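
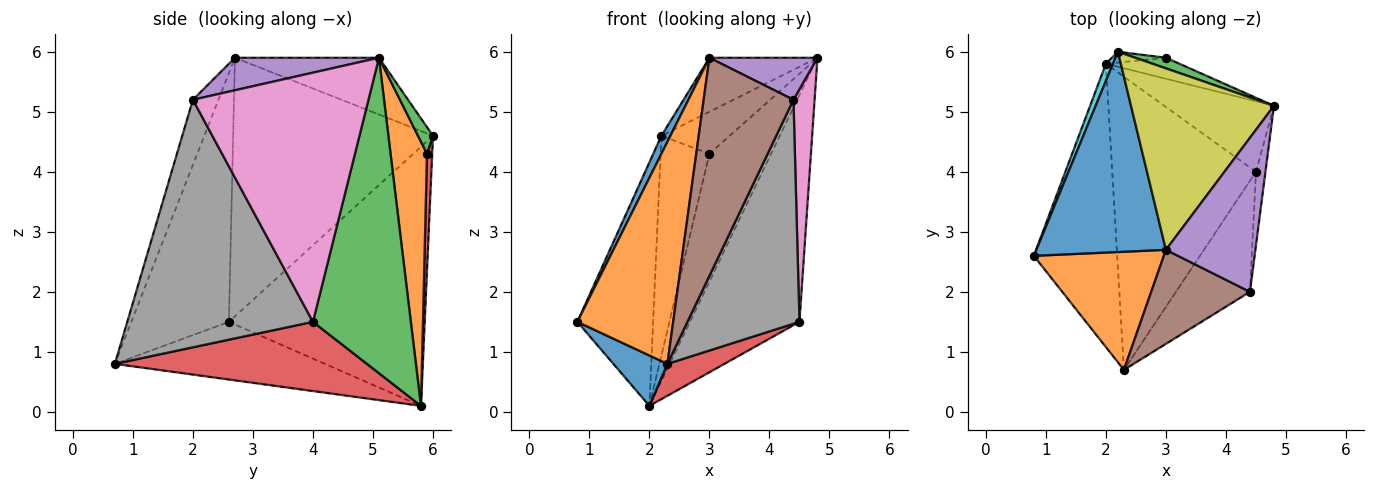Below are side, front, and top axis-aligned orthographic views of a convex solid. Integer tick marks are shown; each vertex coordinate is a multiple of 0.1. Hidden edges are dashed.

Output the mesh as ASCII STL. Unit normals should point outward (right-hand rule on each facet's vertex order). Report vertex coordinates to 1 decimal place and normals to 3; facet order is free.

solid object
 facet normal -0.563 -0.145 -0.814
  outer loop
   vertex 2.0 5.8 0.1
   vertex 2.3 0.7 0.8
   vertex 0.8 2.6 1.5
  endloop
 endfacet
 facet normal -0.669 -0.657 0.349
  outer loop
   vertex 3.0 2.7 5.9
   vertex 0.8 2.6 1.5
   vertex 2.3 0.7 0.8
  endloop
 endfacet
 facet normal 0.649 0.726 -0.226
  outer loop
   vertex 4.5 4.0 1.5
   vertex 2.0 5.8 0.1
   vertex 4.8 5.1 5.9
  endloop
 endfacet
 facet normal 0.432 -0.098 -0.897
  outer loop
   vertex 4.5 4.0 1.5
   vertex 2.3 0.7 0.8
   vertex 2.0 5.8 0.1
  endloop
 endfacet
 facet normal 0.331 -0.248 0.910
  outer loop
   vertex 4.4 2.0 5.2
   vertex 4.8 5.1 5.9
   vertex 3.0 2.7 5.9
  endloop
 endfacet
 facet normal -0.253 -0.888 0.383
  outer loop
   vertex 4.4 2.0 5.2
   vertex 3.0 2.7 5.9
   vertex 2.3 0.7 0.8
  endloop
 endfacet
 facet normal 0.992 -0.119 -0.038
  outer loop
   vertex 4.4 2.0 5.2
   vertex 4.5 4.0 1.5
   vertex 4.8 5.1 5.9
  endloop
 endfacet
 facet normal 0.830 -0.500 -0.248
  outer loop
   vertex 4.4 2.0 5.2
   vertex 2.3 0.7 0.8
   vertex 4.5 4.0 1.5
  endloop
 endfacet
 facet normal -0.356 0.267 0.896
  outer loop
   vertex 2.2 6.0 4.6
   vertex 3.0 2.7 5.9
   vertex 4.8 5.1 5.9
  endloop
 endfacet
 facet normal -0.932 0.361 0.025
  outer loop
   vertex 2.2 6.0 4.6
   vertex 2.0 5.8 0.1
   vertex 0.8 2.6 1.5
  endloop
 endfacet
 facet normal -0.893 -0.040 0.448
  outer loop
   vertex 2.2 6.0 4.6
   vertex 0.8 2.6 1.5
   vertex 3.0 2.7 5.9
  endloop
 endfacet
 facet normal 0.504 0.853 -0.140
  outer loop
   vertex 3.0 5.9 4.3
   vertex 4.8 5.1 5.9
   vertex 2.0 5.8 0.1
  endloop
 endfacet
 facet normal 0.208 0.948 0.240
  outer loop
   vertex 3.0 5.9 4.3
   vertex 2.2 6.0 4.6
   vertex 4.8 5.1 5.9
  endloop
 endfacet
 facet normal 0.106 0.993 -0.049
  outer loop
   vertex 3.0 5.9 4.3
   vertex 2.0 5.8 0.1
   vertex 2.2 6.0 4.6
  endloop
 endfacet
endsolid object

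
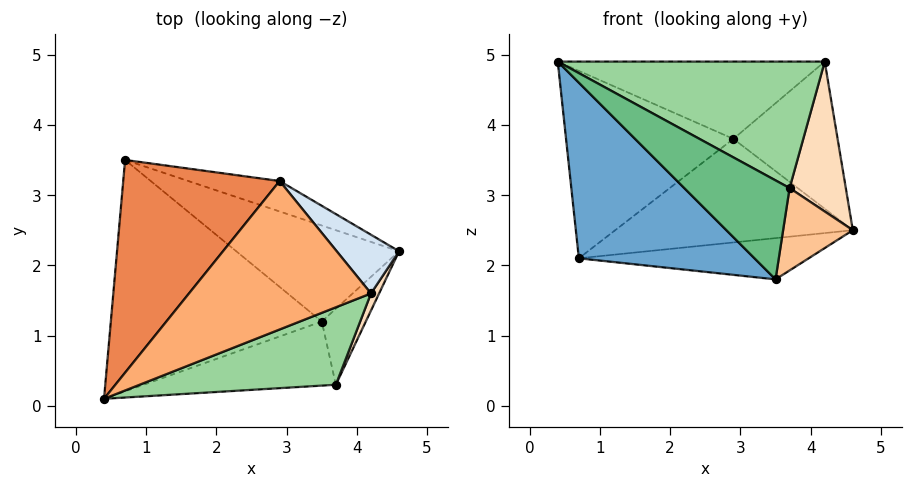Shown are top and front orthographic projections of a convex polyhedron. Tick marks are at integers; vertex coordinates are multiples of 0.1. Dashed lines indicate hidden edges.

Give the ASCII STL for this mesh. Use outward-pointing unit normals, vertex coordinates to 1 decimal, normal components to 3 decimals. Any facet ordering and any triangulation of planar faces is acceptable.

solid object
 facet normal -0.503 -0.523 -0.688
  outer loop
   vertex 3.5 1.2 1.8
   vertex 0.4 0.1 4.9
   vertex 0.7 3.5 2.1
  endloop
 endfacet
 facet normal 0.220 0.385 -0.896
  outer loop
   vertex 3.5 1.2 1.8
   vertex 0.7 3.5 2.1
   vertex 4.6 2.2 2.5
  endloop
 endfacet
 facet normal 0.329 0.906 -0.266
  outer loop
   vertex 2.9 3.2 3.8
   vertex 4.6 2.2 2.5
   vertex 0.7 3.5 2.1
  endloop
 endfacet
 facet normal 0.639 0.715 0.285
  outer loop
   vertex 2.9 3.2 3.8
   vertex 4.2 1.6 4.9
   vertex 4.6 2.2 2.5
  endloop
 endfacet
 facet normal -0.440 0.594 0.674
  outer loop
   vertex 2.9 3.2 3.8
   vertex 0.7 3.5 2.1
   vertex 0.4 0.1 4.9
  endloop
 endfacet
 facet normal -0.179 0.454 0.873
  outer loop
   vertex 2.9 3.2 3.8
   vertex 0.4 0.1 4.9
   vertex 4.2 1.6 4.9
  endloop
 endfacet
 facet normal 0.740 -0.495 -0.456
  outer loop
   vertex 3.7 0.3 3.1
   vertex 3.5 1.2 1.8
   vertex 4.6 2.2 2.5
  endloop
 endfacet
 facet normal 0.908 -0.415 0.048
  outer loop
   vertex 3.7 0.3 3.1
   vertex 4.6 2.2 2.5
   vertex 4.2 1.6 4.9
  endloop
 endfacet
 facet normal -0.238 -0.815 -0.528
  outer loop
   vertex 3.7 0.3 3.1
   vertex 0.4 0.1 4.9
   vertex 3.5 1.2 1.8
  endloop
 endfacet
 facet normal 0.319 -0.808 0.495
  outer loop
   vertex 3.7 0.3 3.1
   vertex 4.2 1.6 4.9
   vertex 0.4 0.1 4.9
  endloop
 endfacet
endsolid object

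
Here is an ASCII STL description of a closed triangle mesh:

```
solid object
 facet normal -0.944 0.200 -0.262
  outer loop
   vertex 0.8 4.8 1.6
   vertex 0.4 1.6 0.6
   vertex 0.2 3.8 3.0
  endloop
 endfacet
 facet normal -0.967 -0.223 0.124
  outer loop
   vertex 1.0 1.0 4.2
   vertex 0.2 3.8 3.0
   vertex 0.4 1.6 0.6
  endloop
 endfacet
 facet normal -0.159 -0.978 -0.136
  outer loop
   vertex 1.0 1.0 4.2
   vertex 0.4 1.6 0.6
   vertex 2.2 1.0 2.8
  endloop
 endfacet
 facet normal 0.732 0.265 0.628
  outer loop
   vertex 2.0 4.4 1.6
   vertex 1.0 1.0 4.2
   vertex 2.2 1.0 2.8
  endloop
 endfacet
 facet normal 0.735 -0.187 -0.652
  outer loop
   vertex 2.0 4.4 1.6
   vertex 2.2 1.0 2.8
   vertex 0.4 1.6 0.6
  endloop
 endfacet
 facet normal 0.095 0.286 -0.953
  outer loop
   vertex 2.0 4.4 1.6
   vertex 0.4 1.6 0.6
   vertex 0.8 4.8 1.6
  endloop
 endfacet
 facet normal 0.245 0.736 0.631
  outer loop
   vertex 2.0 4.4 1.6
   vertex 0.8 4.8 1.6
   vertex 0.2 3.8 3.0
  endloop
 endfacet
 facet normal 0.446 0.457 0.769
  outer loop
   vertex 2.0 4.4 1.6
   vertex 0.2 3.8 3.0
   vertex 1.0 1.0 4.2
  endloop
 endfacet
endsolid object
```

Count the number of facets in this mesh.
8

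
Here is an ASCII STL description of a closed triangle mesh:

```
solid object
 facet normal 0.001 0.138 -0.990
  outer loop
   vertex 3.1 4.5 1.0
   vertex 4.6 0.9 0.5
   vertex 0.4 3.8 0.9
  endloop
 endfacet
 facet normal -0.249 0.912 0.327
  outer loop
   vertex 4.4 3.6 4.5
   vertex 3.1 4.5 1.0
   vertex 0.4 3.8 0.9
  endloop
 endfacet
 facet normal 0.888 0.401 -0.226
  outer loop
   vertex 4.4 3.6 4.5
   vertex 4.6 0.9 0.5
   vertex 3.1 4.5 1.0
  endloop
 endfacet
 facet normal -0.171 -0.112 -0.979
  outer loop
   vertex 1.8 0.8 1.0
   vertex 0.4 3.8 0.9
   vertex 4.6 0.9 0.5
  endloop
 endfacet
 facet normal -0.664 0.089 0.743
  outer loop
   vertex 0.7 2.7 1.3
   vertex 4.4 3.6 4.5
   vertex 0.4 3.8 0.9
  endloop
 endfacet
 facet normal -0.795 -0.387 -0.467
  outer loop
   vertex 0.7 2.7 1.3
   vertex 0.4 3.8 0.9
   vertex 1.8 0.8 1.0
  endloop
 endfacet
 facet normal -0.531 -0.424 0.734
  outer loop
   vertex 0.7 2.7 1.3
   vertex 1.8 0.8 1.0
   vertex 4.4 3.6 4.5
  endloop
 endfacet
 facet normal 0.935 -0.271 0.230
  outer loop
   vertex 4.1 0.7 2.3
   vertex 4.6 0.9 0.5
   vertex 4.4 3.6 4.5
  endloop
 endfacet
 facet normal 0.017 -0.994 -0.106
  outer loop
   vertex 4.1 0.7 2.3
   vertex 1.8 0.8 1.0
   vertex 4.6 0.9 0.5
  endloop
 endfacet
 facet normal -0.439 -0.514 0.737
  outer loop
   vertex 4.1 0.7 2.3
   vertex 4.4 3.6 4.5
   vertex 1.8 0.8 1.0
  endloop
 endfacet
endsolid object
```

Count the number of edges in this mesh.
15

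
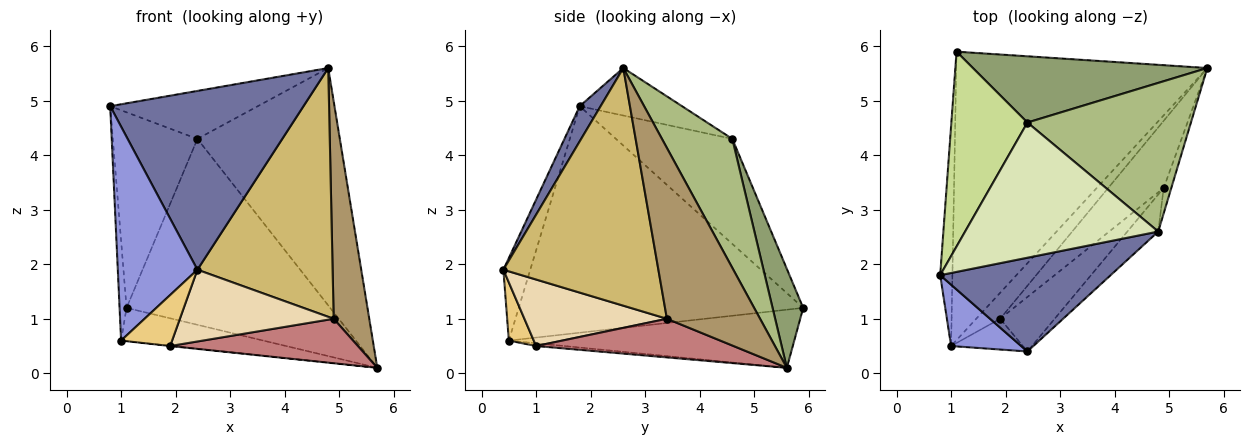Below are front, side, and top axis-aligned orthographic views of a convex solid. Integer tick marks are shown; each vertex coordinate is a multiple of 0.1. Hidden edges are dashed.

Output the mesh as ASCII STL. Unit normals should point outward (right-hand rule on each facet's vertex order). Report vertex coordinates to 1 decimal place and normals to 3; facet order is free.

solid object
 facet normal 0.095 -0.882 0.462
  outer loop
   vertex 4.8 2.6 5.6
   vertex 0.8 1.8 4.9
   vertex 2.4 0.4 1.9
  endloop
 endfacet
 facet normal -0.998 0.024 -0.054
  outer loop
   vertex 1.0 0.5 0.6
   vertex 0.8 1.8 4.9
   vertex 1.1 5.9 1.2
  endloop
 endfacet
 facet normal -0.309 -0.914 0.262
  outer loop
   vertex 1.0 0.5 0.6
   vertex 2.4 0.4 1.9
   vertex 0.8 1.8 4.9
  endloop
 endfacet
 facet normal -0.224 0.112 -0.968
  outer loop
   vertex 1.0 0.5 0.6
   vertex 1.1 5.9 1.2
   vertex 5.7 5.6 0.1
  endloop
 endfacet
 facet normal 0.140 0.933 0.332
  outer loop
   vertex 2.4 4.6 4.3
   vertex 5.7 5.6 0.1
   vertex 1.1 5.9 1.2
  endloop
 endfacet
 facet normal 0.386 0.782 0.490
  outer loop
   vertex 2.4 4.6 4.3
   vertex 4.8 2.6 5.6
   vertex 5.7 5.6 0.1
  endloop
 endfacet
 facet normal -0.698 0.507 0.505
  outer loop
   vertex 2.4 4.6 4.3
   vertex 1.1 5.9 1.2
   vertex 0.8 1.8 4.9
  endloop
 endfacet
 facet normal -0.226 0.326 0.918
  outer loop
   vertex 2.4 4.6 4.3
   vertex 0.8 1.8 4.9
   vertex 4.8 2.6 5.6
  endloop
 endfacet
 facet normal 0.933 -0.356 -0.042
  outer loop
   vertex 4.9 3.4 1.0
   vertex 5.7 5.6 0.1
   vertex 4.8 2.6 5.6
  endloop
 endfacet
 facet normal 0.750 -0.654 -0.097
  outer loop
   vertex 4.9 3.4 1.0
   vertex 4.8 2.6 5.6
   vertex 2.4 0.4 1.9
  endloop
 endfacet
 facet normal 0.386 -0.790 -0.476
  outer loop
   vertex 1.9 1.0 0.5
   vertex 2.4 0.4 1.9
   vertex 1.0 0.5 0.6
  endloop
 endfacet
 facet normal 0.594 -0.641 -0.487
  outer loop
   vertex 1.9 1.0 0.5
   vertex 4.9 3.4 1.0
   vertex 2.4 0.4 1.9
  endloop
 endfacet
 facet normal -0.115 0.009 -0.993
  outer loop
   vertex 1.9 1.0 0.5
   vertex 1.0 0.5 0.6
   vertex 5.7 5.6 0.1
  endloop
 endfacet
 facet normal 0.502 -0.478 -0.721
  outer loop
   vertex 1.9 1.0 0.5
   vertex 5.7 5.6 0.1
   vertex 4.9 3.4 1.0
  endloop
 endfacet
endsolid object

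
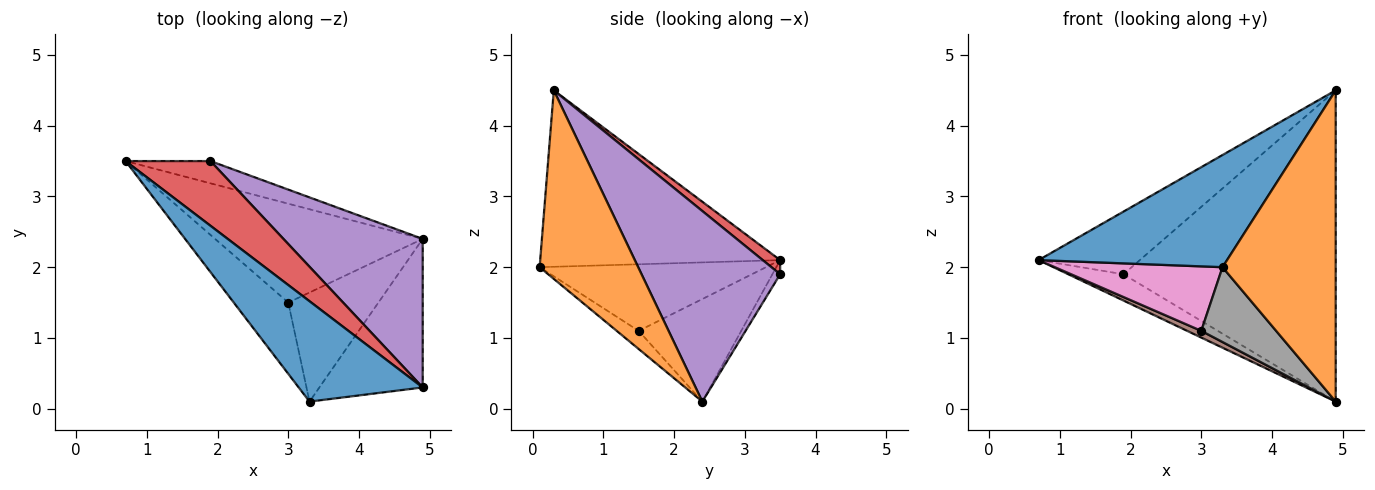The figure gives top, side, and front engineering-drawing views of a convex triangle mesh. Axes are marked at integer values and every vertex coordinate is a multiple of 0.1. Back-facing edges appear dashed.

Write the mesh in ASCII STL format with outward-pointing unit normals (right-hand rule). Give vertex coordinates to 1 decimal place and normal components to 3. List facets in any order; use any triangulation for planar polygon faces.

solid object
 facet normal -0.688 -0.541 0.484
  outer loop
   vertex 4.9 0.3 4.5
   vertex 0.7 3.5 2.1
   vertex 3.3 0.1 2.0
  endloop
 endfacet
 facet normal 0.618 -0.710 -0.339
  outer loop
   vertex 4.9 0.3 4.5
   vertex 3.3 0.1 2.0
   vertex 4.9 2.4 0.1
  endloop
 endfacet
 facet normal -0.107 0.759 -0.642
  outer loop
   vertex 1.9 3.5 1.9
   vertex 4.9 2.4 0.1
   vertex 0.7 3.5 2.1
  endloop
 endfacet
 facet normal 0.119 0.691 0.713
  outer loop
   vertex 1.9 3.5 1.9
   vertex 0.7 3.5 2.1
   vertex 4.9 0.3 4.5
  endloop
 endfacet
 facet normal 0.508 0.778 0.371
  outer loop
   vertex 1.9 3.5 1.9
   vertex 4.9 0.3 4.5
   vertex 4.9 2.4 0.1
  endloop
 endfacet
 facet normal -0.442 -0.061 -0.895
  outer loop
   vertex 3.0 1.5 1.1
   vertex 0.7 3.5 2.1
   vertex 4.9 2.4 0.1
  endloop
 endfacet
 facet normal -0.671 -0.497 -0.550
  outer loop
   vertex 3.0 1.5 1.1
   vertex 3.3 0.1 2.0
   vertex 0.7 3.5 2.1
  endloop
 endfacet
 facet normal -0.164 -0.558 -0.813
  outer loop
   vertex 3.0 1.5 1.1
   vertex 4.9 2.4 0.1
   vertex 3.3 0.1 2.0
  endloop
 endfacet
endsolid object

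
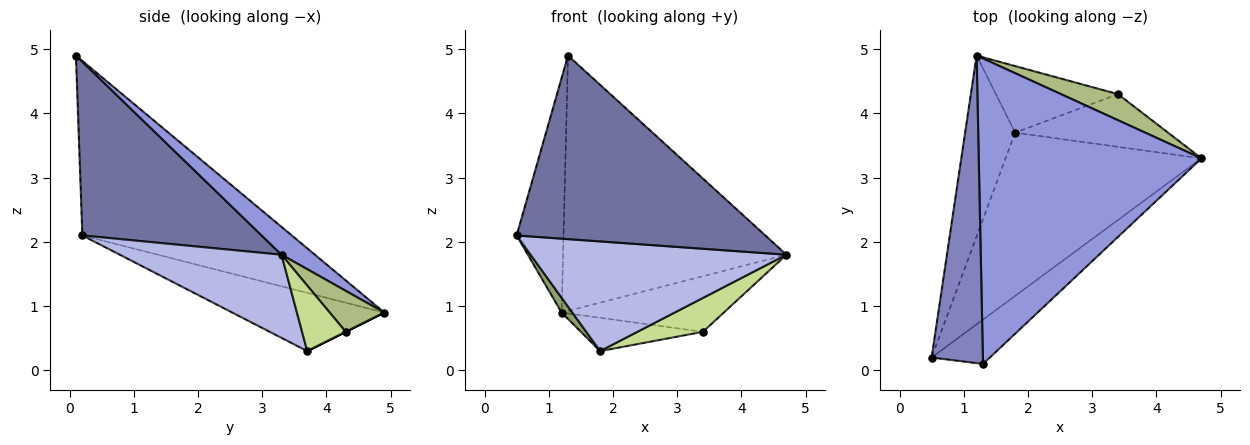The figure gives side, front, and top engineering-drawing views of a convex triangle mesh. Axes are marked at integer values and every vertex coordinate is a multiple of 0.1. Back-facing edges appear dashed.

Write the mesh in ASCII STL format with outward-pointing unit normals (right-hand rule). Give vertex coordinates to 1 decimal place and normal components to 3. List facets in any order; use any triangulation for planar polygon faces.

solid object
 facet normal 0.574 -0.796 -0.192
  outer loop
   vertex 1.3 0.1 4.9
   vertex 0.5 0.2 2.1
   vertex 4.7 3.3 1.8
  endloop
 endfacet
 facet normal -0.938 0.210 0.276
  outer loop
   vertex 1.3 0.1 4.9
   vertex 1.2 4.9 0.9
   vertex 0.5 0.2 2.1
  endloop
 endfacet
 facet normal 0.095 0.638 0.764
  outer loop
   vertex 1.3 0.1 4.9
   vertex 4.7 3.3 1.8
   vertex 1.2 4.9 0.9
  endloop
 endfacet
 facet normal 0.332 -0.526 -0.783
  outer loop
   vertex 1.8 3.7 0.3
   vertex 4.7 3.3 1.8
   vertex 0.5 0.2 2.1
  endloop
 endfacet
 facet normal -0.757 -0.053 -0.651
  outer loop
   vertex 1.8 3.7 0.3
   vertex 0.5 0.2 2.1
   vertex 1.2 4.9 0.9
  endloop
 endfacet
 facet normal 0.292 0.866 0.406
  outer loop
   vertex 3.4 4.3 0.6
   vertex 1.2 4.9 0.9
   vertex 4.7 3.3 1.8
  endloop
 endfacet
 facet normal 0.339 -0.509 -0.791
  outer loop
   vertex 3.4 4.3 0.6
   vertex 4.7 3.3 1.8
   vertex 1.8 3.7 0.3
  endloop
 endfacet
 facet normal 0.000 0.447 -0.894
  outer loop
   vertex 3.4 4.3 0.6
   vertex 1.8 3.7 0.3
   vertex 1.2 4.9 0.9
  endloop
 endfacet
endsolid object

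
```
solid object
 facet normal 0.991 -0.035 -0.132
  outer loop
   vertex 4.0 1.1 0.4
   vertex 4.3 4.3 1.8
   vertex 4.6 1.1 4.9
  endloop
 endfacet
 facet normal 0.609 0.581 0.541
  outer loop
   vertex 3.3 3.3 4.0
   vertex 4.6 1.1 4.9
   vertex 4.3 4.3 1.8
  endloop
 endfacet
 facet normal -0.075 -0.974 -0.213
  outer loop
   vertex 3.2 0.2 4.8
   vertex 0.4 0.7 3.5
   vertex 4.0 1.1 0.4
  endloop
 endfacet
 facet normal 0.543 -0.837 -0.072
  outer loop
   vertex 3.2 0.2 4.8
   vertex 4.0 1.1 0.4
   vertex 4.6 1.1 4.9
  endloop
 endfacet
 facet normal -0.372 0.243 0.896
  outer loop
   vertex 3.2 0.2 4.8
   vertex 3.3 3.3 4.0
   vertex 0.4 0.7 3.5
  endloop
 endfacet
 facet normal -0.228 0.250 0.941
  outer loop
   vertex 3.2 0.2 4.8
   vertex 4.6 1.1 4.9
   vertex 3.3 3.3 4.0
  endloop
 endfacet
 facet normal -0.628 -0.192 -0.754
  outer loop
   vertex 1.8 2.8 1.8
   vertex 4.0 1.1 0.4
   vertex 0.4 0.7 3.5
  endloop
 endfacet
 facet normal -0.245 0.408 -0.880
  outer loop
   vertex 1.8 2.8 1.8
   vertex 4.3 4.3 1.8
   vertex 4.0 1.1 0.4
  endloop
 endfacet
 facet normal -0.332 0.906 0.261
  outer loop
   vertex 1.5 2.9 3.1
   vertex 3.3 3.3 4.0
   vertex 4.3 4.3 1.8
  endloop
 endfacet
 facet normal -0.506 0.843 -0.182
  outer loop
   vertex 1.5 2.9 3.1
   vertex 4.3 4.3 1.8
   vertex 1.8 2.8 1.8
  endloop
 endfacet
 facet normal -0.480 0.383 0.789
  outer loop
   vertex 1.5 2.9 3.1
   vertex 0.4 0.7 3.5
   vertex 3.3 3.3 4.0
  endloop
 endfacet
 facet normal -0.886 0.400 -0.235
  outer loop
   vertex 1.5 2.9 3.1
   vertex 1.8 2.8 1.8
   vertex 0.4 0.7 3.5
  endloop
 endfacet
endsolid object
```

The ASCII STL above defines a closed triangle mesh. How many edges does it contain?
18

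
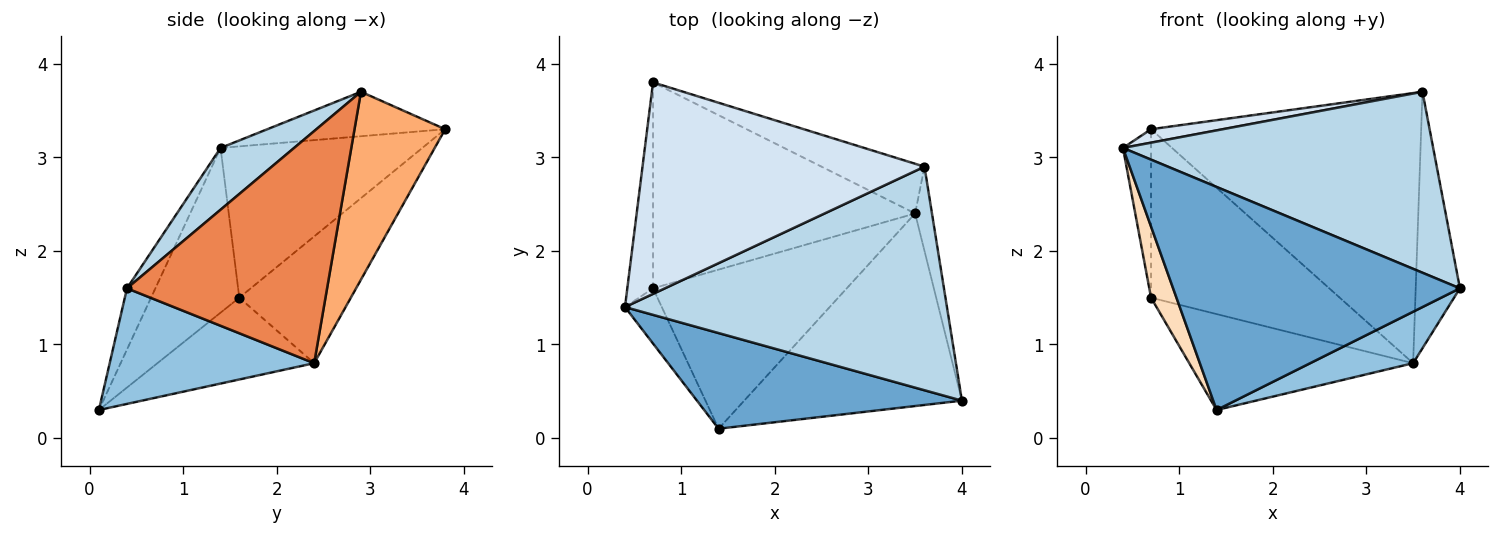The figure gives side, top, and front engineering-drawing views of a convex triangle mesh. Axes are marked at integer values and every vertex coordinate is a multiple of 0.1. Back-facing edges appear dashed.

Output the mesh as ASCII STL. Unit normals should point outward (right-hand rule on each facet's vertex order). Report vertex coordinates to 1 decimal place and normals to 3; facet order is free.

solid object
 facet normal -0.091 -0.915 0.393
  outer loop
   vertex 1.4 0.1 0.3
   vertex 4.0 0.4 1.6
   vertex 0.4 1.4 3.1
  endloop
 endfacet
 facet normal 0.456 -0.230 -0.860
  outer loop
   vertex 3.5 2.4 0.8
   vertex 4.0 0.4 1.6
   vertex 1.4 0.1 0.3
  endloop
 endfacet
 facet normal 0.148 -0.622 0.769
  outer loop
   vertex 3.6 2.9 3.7
   vertex 0.4 1.4 3.1
   vertex 4.0 0.4 1.6
  endloop
 endfacet
 facet normal -0.155 -0.063 0.986
  outer loop
   vertex 3.6 2.9 3.7
   vertex 0.7 3.8 3.3
   vertex 0.4 1.4 3.1
  endloop
 endfacet
 facet normal 0.974 0.215 -0.071
  outer loop
   vertex 3.6 2.9 3.7
   vertex 4.0 0.4 1.6
   vertex 3.5 2.4 0.8
  endloop
 endfacet
 facet normal 0.314 0.934 -0.172
  outer loop
   vertex 3.6 2.9 3.7
   vertex 3.5 2.4 0.8
   vertex 0.7 3.8 3.3
  endloop
 endfacet
 facet normal -0.977 0.136 -0.166
  outer loop
   vertex 0.7 1.6 1.5
   vertex 0.4 1.4 3.1
   vertex 0.7 3.8 3.3
  endloop
 endfacet
 facet normal -0.940 -0.270 -0.210
  outer loop
   vertex 0.7 1.6 1.5
   vertex 1.4 0.1 0.3
   vertex 0.4 1.4 3.1
  endloop
 endfacet
 facet normal -0.351 0.593 -0.725
  outer loop
   vertex 0.7 1.6 1.5
   vertex 0.7 3.8 3.3
   vertex 3.5 2.4 0.8
  endloop
 endfacet
 facet normal -0.340 0.486 -0.805
  outer loop
   vertex 0.7 1.6 1.5
   vertex 3.5 2.4 0.8
   vertex 1.4 0.1 0.3
  endloop
 endfacet
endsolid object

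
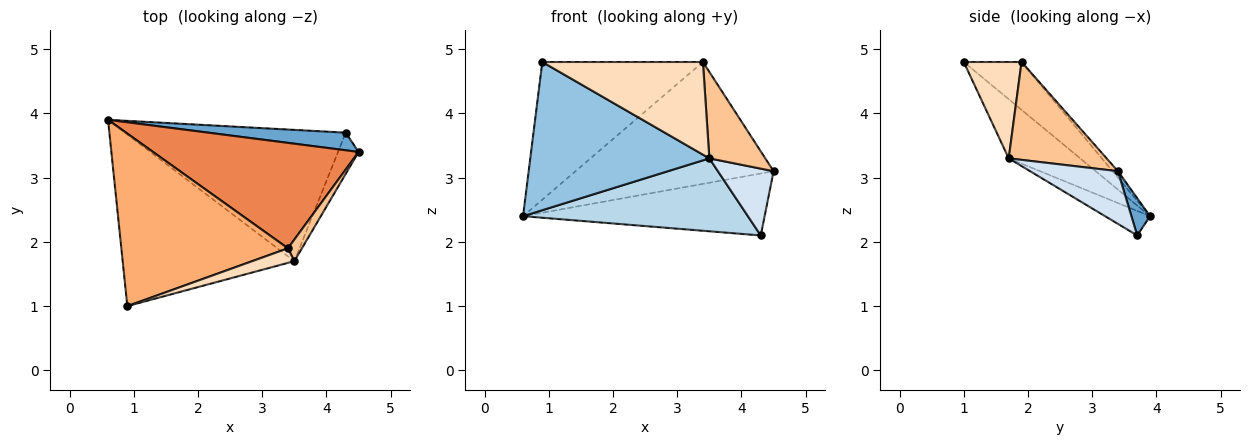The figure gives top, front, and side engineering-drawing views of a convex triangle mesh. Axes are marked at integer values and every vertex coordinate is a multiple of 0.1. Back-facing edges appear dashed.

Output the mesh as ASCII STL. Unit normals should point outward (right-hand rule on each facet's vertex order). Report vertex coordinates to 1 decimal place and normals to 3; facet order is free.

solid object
 facet normal 0.074 0.959 0.273
  outer loop
   vertex 4.3 3.7 2.1
   vertex 0.6 3.9 2.4
   vertex 4.5 3.4 3.1
  endloop
 endfacet
 facet normal -0.252 -0.632 -0.732
  outer loop
   vertex 3.5 1.7 3.3
   vertex 0.9 1.0 4.8
   vertex 0.6 3.9 2.4
  endloop
 endfacet
 facet normal -0.097 -0.483 -0.870
  outer loop
   vertex 3.5 1.7 3.3
   vertex 0.6 3.9 2.4
   vertex 4.3 3.7 2.1
  endloop
 endfacet
 facet normal 0.802 -0.509 -0.313
  outer loop
   vertex 3.5 1.7 3.3
   vertex 4.3 3.7 2.1
   vertex 4.5 3.4 3.1
  endloop
 endfacet
 facet normal -0.020 0.756 0.654
  outer loop
   vertex 3.4 1.9 4.8
   vertex 4.5 3.4 3.1
   vertex 0.6 3.9 2.4
  endloop
 endfacet
 facet normal -0.219 0.609 0.763
  outer loop
   vertex 3.4 1.9 4.8
   vertex 0.6 3.9 2.4
   vertex 0.9 1.0 4.8
  endloop
 endfacet
 facet normal 0.862 -0.492 0.123
  outer loop
   vertex 3.4 1.9 4.8
   vertex 3.5 1.7 3.3
   vertex 4.5 3.4 3.1
  endloop
 endfacet
 facet normal 0.335 -0.931 0.146
  outer loop
   vertex 3.4 1.9 4.8
   vertex 0.9 1.0 4.8
   vertex 3.5 1.7 3.3
  endloop
 endfacet
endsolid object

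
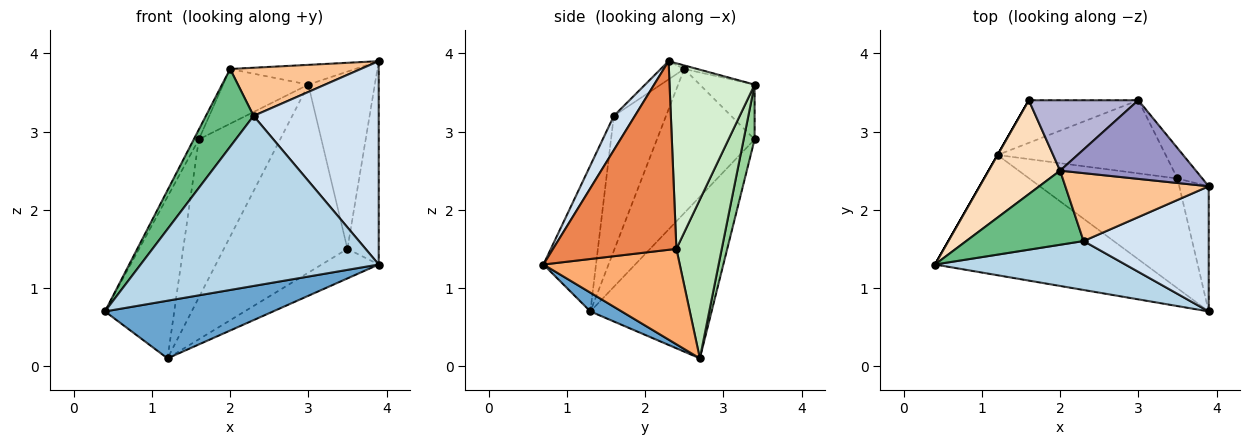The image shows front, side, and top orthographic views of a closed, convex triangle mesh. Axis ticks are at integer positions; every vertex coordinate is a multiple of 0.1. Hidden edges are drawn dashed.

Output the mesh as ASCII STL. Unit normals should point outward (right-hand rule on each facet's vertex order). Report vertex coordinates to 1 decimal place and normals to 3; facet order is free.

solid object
 facet normal 0.080 -0.431 -0.899
  outer loop
   vertex 1.2 2.7 0.1
   vertex 3.9 0.7 1.3
   vertex 0.4 1.3 0.7
  endloop
 endfacet
 facet normal -0.868 0.496 0.000
  outer loop
   vertex 1.6 3.4 2.9
   vertex 1.2 2.7 0.1
   vertex 0.4 1.3 0.7
  endloop
 endfacet
 facet normal -0.208 -0.940 0.271
  outer loop
   vertex 2.3 1.6 3.2
   vertex 0.4 1.3 0.7
   vertex 3.9 0.7 1.3
  endloop
 endfacet
 facet normal 0.142 -0.843 0.519
  outer loop
   vertex 2.3 1.6 3.2
   vertex 3.9 0.7 1.3
   vertex 3.9 2.3 3.9
  endloop
 endfacet
 facet normal 0.958 0.243 -0.150
  outer loop
   vertex 3.5 2.4 1.5
   vertex 3.9 2.3 3.9
   vertex 3.9 0.7 1.3
  endloop
 endfacet
 facet normal 0.528 0.221 -0.820
  outer loop
   vertex 3.5 2.4 1.5
   vertex 3.9 0.7 1.3
   vertex 1.2 2.7 0.1
  endloop
 endfacet
 facet normal -0.103 -0.575 0.811
  outer loop
   vertex 2.0 2.5 3.8
   vertex 2.3 1.6 3.2
   vertex 3.9 2.3 3.9
  endloop
 endfacet
 facet normal -0.895 0.046 0.444
  outer loop
   vertex 2.0 2.5 3.8
   vertex 1.6 3.4 2.9
   vertex 0.4 1.3 0.7
  endloop
 endfacet
 facet normal -0.621 -0.567 0.540
  outer loop
   vertex 2.0 2.5 3.8
   vertex 0.4 1.3 0.7
   vertex 2.3 1.6 3.2
  endloop
 endfacet
 facet normal 0.129 0.958 -0.258
  outer loop
   vertex 3.0 3.4 3.6
   vertex 1.2 2.7 0.1
   vertex 1.6 3.4 2.9
  endloop
 endfacet
 facet normal 0.324 0.882 -0.343
  outer loop
   vertex 3.0 3.4 3.6
   vertex 3.5 2.4 1.5
   vertex 1.2 2.7 0.1
  endloop
 endfacet
 facet normal 0.784 0.612 -0.105
  outer loop
   vertex 3.0 3.4 3.6
   vertex 3.9 2.3 3.9
   vertex 3.5 2.4 1.5
  endloop
 endfacet
 facet normal -0.025 0.244 0.970
  outer loop
   vertex 3.0 3.4 3.6
   vertex 2.0 2.5 3.8
   vertex 3.9 2.3 3.9
  endloop
 endfacet
 facet normal -0.367 0.571 0.734
  outer loop
   vertex 3.0 3.4 3.6
   vertex 1.6 3.4 2.9
   vertex 2.0 2.5 3.8
  endloop
 endfacet
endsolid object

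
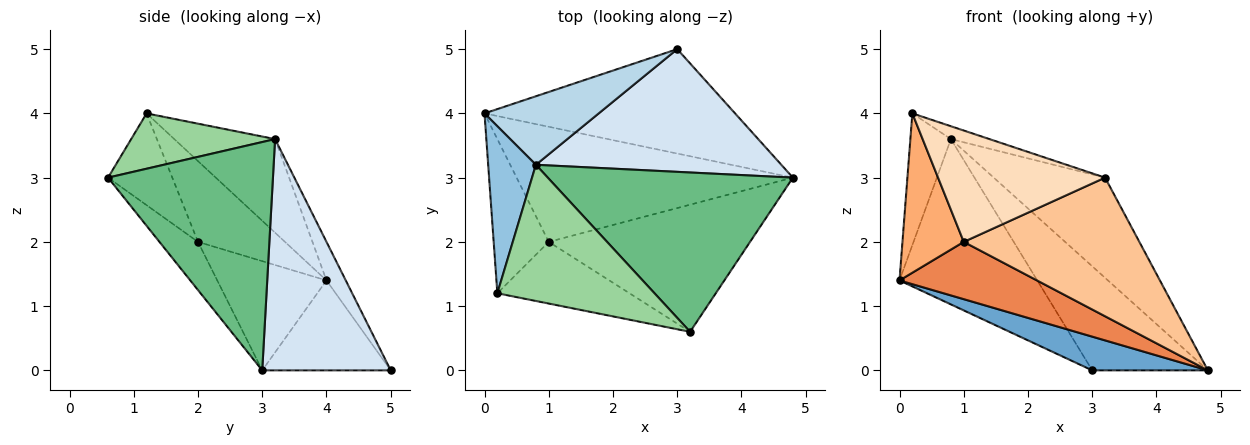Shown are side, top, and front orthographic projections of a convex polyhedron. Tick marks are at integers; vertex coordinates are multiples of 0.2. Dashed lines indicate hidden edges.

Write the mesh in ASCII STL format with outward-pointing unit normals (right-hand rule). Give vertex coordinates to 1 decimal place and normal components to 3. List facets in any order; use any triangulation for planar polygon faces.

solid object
 facet normal -0.323 -0.291 -0.900
  outer loop
   vertex 3.0 5.0 0.0
   vertex 4.8 3.0 0.0
   vertex 0.0 4.0 1.4
  endloop
 endfacet
 facet normal -0.839 0.337 0.428
  outer loop
   vertex 0.8 3.2 3.6
   vertex 0.0 4.0 1.4
   vertex 0.2 1.2 4.0
  endloop
 endfacet
 facet normal -0.128 0.916 0.380
  outer loop
   vertex 0.8 3.2 3.6
   vertex 3.0 5.0 0.0
   vertex 0.0 4.0 1.4
  endloop
 endfacet
 facet normal 0.584 0.525 0.619
  outer loop
   vertex 0.8 3.2 3.6
   vertex 4.8 3.0 0.0
   vertex 3.0 5.0 0.0
  endloop
 endfacet
 facet normal -0.334 -0.420 -0.844
  outer loop
   vertex 1.0 2.0 2.0
   vertex 0.0 4.0 1.4
   vertex 4.8 3.0 0.0
  endloop
 endfacet
 facet normal -0.714 -0.503 -0.487
  outer loop
   vertex 1.0 2.0 2.0
   vertex 0.2 1.2 4.0
   vertex 0.0 4.0 1.4
  endloop
 endfacet
 facet normal -0.160 -0.728 -0.667
  outer loop
   vertex 3.2 0.6 3.0
   vertex 1.0 2.0 2.0
   vertex 4.8 3.0 0.0
  endloop
 endfacet
 facet normal -0.319 -0.829 -0.459
  outer loop
   vertex 3.2 0.6 3.0
   vertex 0.2 1.2 4.0
   vertex 1.0 2.0 2.0
  endloop
 endfacet
 facet normal 0.619 0.418 0.665
  outer loop
   vertex 3.2 0.6 3.0
   vertex 4.8 3.0 0.0
   vertex 0.8 3.2 3.6
  endloop
 endfacet
 facet normal 0.331 0.089 0.939
  outer loop
   vertex 3.2 0.6 3.0
   vertex 0.8 3.2 3.6
   vertex 0.2 1.2 4.0
  endloop
 endfacet
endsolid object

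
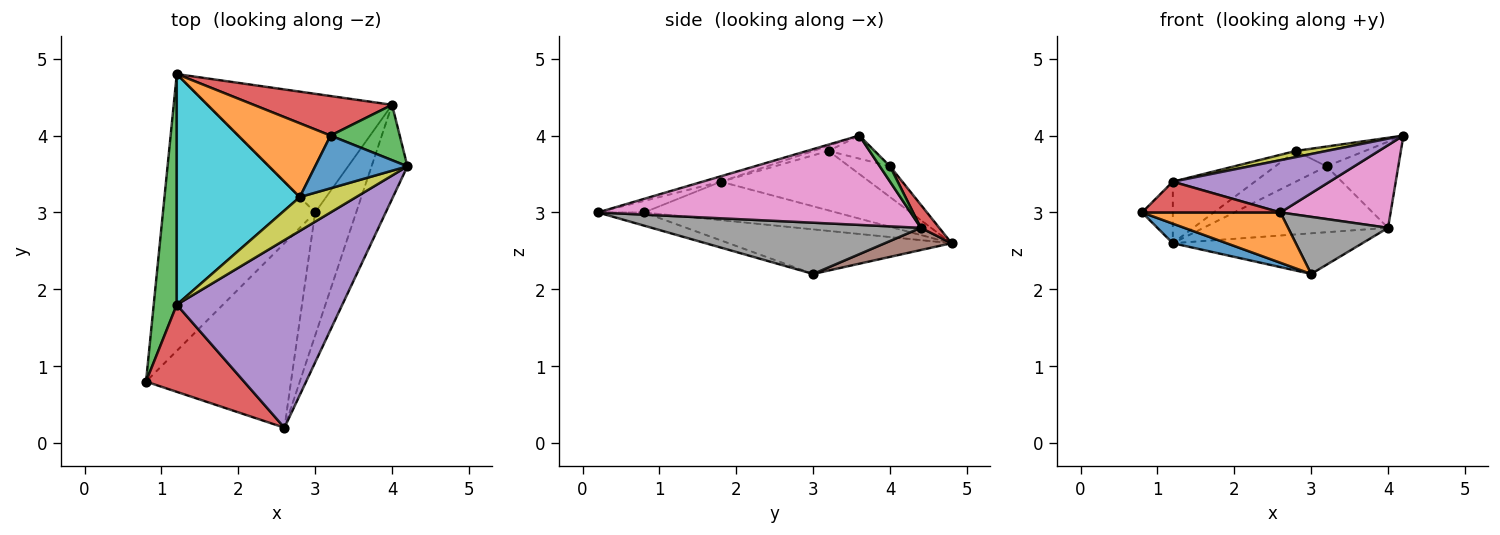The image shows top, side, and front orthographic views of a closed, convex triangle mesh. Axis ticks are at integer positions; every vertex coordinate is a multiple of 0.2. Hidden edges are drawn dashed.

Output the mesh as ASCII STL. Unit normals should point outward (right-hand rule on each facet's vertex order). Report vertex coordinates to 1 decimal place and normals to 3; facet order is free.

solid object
 facet normal -0.280 -0.068 -0.957
  outer loop
   vertex 3.0 3.0 2.2
   vertex 0.8 0.8 3.0
   vertex 1.2 4.8 2.6
  endloop
 endfacet
 facet normal -0.087 -0.262 -0.961
  outer loop
   vertex 2.6 0.2 3.0
   vertex 0.8 0.8 3.0
   vertex 3.0 3.0 2.2
  endloop
 endfacet
 facet normal -0.850 0.136 0.510
  outer loop
   vertex 1.2 1.8 3.4
   vertex 1.2 4.8 2.6
   vertex 0.8 0.8 3.0
  endloop
 endfacet
 facet normal -0.110 -0.331 0.937
  outer loop
   vertex 1.2 1.8 3.4
   vertex 0.8 0.8 3.0
   vertex 2.6 0.2 3.0
  endloop
 endfacet
 facet normal -0.032 -0.268 0.963
  outer loop
   vertex 1.2 1.8 3.4
   vertex 2.6 0.2 3.0
   vertex 4.2 3.6 4.0
  endloop
 endfacet
 facet normal 0.113 0.322 -0.940
  outer loop
   vertex 4.0 4.4 2.8
   vertex 3.0 3.0 2.2
   vertex 1.2 4.8 2.6
  endloop
 endfacet
 facet normal 0.882 -0.311 -0.354
  outer loop
   vertex 4.0 4.4 2.8
   vertex 4.2 3.6 4.0
   vertex 2.6 0.2 3.0
  endloop
 endfacet
 facet normal 0.750 -0.279 -0.600
  outer loop
   vertex 4.0 4.4 2.8
   vertex 2.6 0.2 3.0
   vertex 3.0 3.0 2.2
  endloop
 endfacet
 facet normal -0.089 -0.178 0.980
  outer loop
   vertex 2.8 3.2 3.8
   vertex 1.2 1.8 3.4
   vertex 4.2 3.6 4.0
  endloop
 endfacet
 facet normal -0.423 0.233 0.875
  outer loop
   vertex 2.8 3.2 3.8
   vertex 1.2 4.8 2.6
   vertex 1.2 1.8 3.4
  endloop
 endfacet
 facet normal -0.228 0.342 0.912
  outer loop
   vertex 3.2 4.0 3.6
   vertex 2.8 3.2 3.8
   vertex 4.2 3.6 4.0
  endloop
 endfacet
 facet normal -0.294 0.368 0.882
  outer loop
   vertex 3.2 4.0 3.6
   vertex 1.2 4.8 2.6
   vertex 2.8 3.2 3.8
  endloop
 endfacet
 facet normal 0.119 0.835 0.537
  outer loop
   vertex 3.2 4.0 3.6
   vertex 4.2 3.6 4.0
   vertex 4.0 4.4 2.8
  endloop
 endfacet
 facet normal 0.085 0.854 0.513
  outer loop
   vertex 3.2 4.0 3.6
   vertex 4.0 4.4 2.8
   vertex 1.2 4.8 2.6
  endloop
 endfacet
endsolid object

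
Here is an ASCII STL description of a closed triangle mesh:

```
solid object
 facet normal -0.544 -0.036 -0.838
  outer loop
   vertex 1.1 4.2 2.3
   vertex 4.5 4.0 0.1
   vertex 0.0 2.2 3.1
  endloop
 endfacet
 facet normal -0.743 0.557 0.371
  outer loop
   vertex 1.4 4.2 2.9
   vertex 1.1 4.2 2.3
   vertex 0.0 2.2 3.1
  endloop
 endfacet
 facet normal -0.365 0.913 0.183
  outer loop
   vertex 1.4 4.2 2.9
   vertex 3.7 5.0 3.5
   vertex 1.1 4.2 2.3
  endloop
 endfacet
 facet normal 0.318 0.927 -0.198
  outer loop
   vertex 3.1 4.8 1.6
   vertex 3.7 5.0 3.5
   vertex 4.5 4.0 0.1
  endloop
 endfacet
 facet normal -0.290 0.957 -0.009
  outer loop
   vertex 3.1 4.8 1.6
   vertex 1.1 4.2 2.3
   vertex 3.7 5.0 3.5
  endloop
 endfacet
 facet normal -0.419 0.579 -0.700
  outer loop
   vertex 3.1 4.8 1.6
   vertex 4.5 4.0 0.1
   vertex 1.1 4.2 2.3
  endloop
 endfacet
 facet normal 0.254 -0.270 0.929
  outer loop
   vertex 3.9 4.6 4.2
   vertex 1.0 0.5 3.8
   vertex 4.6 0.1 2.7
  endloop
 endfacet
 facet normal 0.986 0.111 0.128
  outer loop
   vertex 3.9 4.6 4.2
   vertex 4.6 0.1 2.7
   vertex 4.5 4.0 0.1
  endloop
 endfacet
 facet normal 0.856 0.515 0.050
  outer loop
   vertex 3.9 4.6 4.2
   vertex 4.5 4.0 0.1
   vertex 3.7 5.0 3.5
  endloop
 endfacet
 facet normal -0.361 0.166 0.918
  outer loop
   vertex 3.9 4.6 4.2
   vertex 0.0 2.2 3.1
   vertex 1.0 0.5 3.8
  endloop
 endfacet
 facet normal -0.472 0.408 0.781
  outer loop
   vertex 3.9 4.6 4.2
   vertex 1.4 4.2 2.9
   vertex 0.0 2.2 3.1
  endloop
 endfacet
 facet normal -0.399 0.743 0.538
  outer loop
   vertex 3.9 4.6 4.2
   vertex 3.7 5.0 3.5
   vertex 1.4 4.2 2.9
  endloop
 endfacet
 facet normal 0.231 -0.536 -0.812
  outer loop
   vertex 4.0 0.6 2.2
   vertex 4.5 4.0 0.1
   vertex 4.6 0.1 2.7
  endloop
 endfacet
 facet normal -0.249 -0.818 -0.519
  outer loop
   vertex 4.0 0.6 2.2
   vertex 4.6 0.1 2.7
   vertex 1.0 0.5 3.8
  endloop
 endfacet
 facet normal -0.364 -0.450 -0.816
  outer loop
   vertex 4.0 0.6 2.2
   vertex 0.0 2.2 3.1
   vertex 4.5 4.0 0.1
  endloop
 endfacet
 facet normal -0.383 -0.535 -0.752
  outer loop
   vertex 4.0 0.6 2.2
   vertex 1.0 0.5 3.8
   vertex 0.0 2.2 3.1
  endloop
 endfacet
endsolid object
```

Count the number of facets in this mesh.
16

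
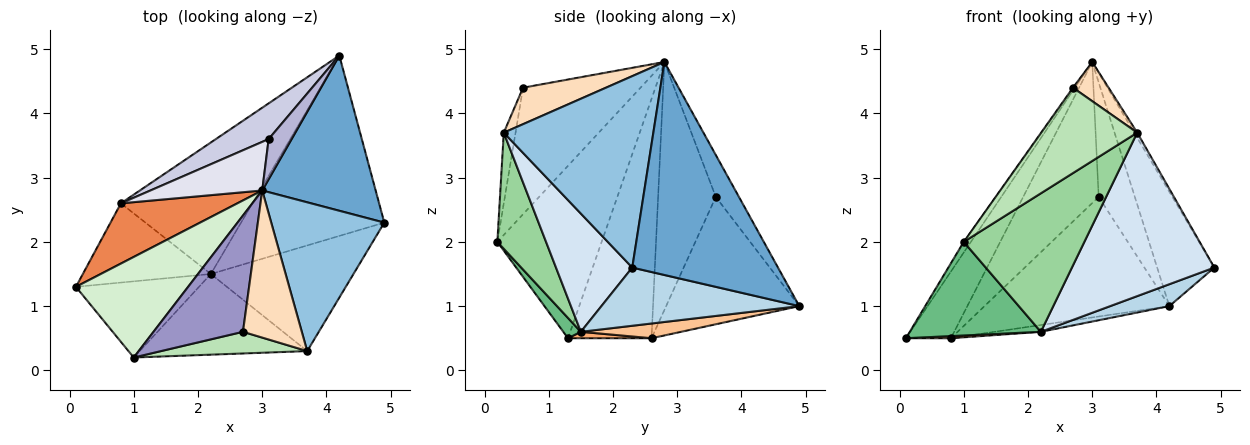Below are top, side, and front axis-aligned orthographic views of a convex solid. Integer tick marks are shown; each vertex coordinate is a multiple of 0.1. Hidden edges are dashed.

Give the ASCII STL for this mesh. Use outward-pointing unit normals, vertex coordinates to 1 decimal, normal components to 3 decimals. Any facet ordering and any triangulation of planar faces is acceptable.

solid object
 facet normal 0.834 0.327 0.444
  outer loop
   vertex 3.0 2.8 4.8
   vertex 4.9 2.3 1.6
   vertex 4.2 4.9 1.0
  endloop
 endfacet
 facet normal 0.861 0.017 0.508
  outer loop
   vertex 3.7 0.3 3.7
   vertex 4.9 2.3 1.6
   vertex 3.0 2.8 4.8
  endloop
 endfacet
 facet normal 0.374 -0.112 -0.921
  outer loop
   vertex 2.2 1.5 0.6
   vertex 4.2 4.9 1.0
   vertex 4.9 2.3 1.6
  endloop
 endfacet
 facet normal 0.410 -0.766 -0.495
  outer loop
   vertex 2.2 1.5 0.6
   vertex 4.9 2.3 1.6
   vertex 3.7 0.3 3.7
  endloop
 endfacet
 facet normal -0.809 0.436 0.394
  outer loop
   vertex 0.8 2.6 0.5
   vertex 0.1 1.3 0.5
   vertex 3.0 2.8 4.8
  endloop
 endfacet
 facet normal 0.050 -0.027 -0.998
  outer loop
   vertex 0.8 2.6 0.5
   vertex 2.2 1.5 0.6
   vertex 0.1 1.3 0.5
  endloop
 endfacet
 facet normal 0.111 0.051 -0.992
  outer loop
   vertex 0.8 2.6 0.5
   vertex 4.2 4.9 1.0
   vertex 2.2 1.5 0.6
  endloop
 endfacet
 facet normal 0.514 -0.221 0.829
  outer loop
   vertex 2.7 0.6 4.4
   vertex 3.7 0.3 3.7
   vertex 3.0 2.8 4.8
  endloop
 endfacet
 facet normal 0.103 -0.771 -0.628
  outer loop
   vertex 1.0 0.2 2.0
   vertex 0.1 1.3 0.5
   vertex 2.2 1.5 0.6
  endloop
 endfacet
 facet normal 0.329 -0.816 -0.475
  outer loop
   vertex 1.0 0.2 2.0
   vertex 2.2 1.5 0.6
   vertex 3.7 0.3 3.7
  endloop
 endfacet
 facet normal -0.118 -0.963 0.244
  outer loop
   vertex 1.0 0.2 2.0
   vertex 3.7 0.3 3.7
   vertex 2.7 0.6 4.4
  endloop
 endfacet
 facet normal -0.837 0.058 0.544
  outer loop
   vertex 1.0 0.2 2.0
   vertex 3.0 2.8 4.8
   vertex 0.1 1.3 0.5
  endloop
 endfacet
 facet normal -0.817 0.006 0.577
  outer loop
   vertex 1.0 0.2 2.0
   vertex 2.7 0.6 4.4
   vertex 3.0 2.8 4.8
  endloop
 endfacet
 facet normal -0.517 0.808 0.283
  outer loop
   vertex 3.1 3.6 2.7
   vertex 3.0 2.8 4.8
   vertex 4.2 4.9 1.0
  endloop
 endfacet
 facet normal -0.568 0.789 0.235
  outer loop
   vertex 3.1 3.6 2.7
   vertex 4.2 4.9 1.0
   vertex 0.8 2.6 0.5
  endloop
 endfacet
 facet normal -0.586 0.766 0.264
  outer loop
   vertex 3.1 3.6 2.7
   vertex 0.8 2.6 0.5
   vertex 3.0 2.8 4.8
  endloop
 endfacet
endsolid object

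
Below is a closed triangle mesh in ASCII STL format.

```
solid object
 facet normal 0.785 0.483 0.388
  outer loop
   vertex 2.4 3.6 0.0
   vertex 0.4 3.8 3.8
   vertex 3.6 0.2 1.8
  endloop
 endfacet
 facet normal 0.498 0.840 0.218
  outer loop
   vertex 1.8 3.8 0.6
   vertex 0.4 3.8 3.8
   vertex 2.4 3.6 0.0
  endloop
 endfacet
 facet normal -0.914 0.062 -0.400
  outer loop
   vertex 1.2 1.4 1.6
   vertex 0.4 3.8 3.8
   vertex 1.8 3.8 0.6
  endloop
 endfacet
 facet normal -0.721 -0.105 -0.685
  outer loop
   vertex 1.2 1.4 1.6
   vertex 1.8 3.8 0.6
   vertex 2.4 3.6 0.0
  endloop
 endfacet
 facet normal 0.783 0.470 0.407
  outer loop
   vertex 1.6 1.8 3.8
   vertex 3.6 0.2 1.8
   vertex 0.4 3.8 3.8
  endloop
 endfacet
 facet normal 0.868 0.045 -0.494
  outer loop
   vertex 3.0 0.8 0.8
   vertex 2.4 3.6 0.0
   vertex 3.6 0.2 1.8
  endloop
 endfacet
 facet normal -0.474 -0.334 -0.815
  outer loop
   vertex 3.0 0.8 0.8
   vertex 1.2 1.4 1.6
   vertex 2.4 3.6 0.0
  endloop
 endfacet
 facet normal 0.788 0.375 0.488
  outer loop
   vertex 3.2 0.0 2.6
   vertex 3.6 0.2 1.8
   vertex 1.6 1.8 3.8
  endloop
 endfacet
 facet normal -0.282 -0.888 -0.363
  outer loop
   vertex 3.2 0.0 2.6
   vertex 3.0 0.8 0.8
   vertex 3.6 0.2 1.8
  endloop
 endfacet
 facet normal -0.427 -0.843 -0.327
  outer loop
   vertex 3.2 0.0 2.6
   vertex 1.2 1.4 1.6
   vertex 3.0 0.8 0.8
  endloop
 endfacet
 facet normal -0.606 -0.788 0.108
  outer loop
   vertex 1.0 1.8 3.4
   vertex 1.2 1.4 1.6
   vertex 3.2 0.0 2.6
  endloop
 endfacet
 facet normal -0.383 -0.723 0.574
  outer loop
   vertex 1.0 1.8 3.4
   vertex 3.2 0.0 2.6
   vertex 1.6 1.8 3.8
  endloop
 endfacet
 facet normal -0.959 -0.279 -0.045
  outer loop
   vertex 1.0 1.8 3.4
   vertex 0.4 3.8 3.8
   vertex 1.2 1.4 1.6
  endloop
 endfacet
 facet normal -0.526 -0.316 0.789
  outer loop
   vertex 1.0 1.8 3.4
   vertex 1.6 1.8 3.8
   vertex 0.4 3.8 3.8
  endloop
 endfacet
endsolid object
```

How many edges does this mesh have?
21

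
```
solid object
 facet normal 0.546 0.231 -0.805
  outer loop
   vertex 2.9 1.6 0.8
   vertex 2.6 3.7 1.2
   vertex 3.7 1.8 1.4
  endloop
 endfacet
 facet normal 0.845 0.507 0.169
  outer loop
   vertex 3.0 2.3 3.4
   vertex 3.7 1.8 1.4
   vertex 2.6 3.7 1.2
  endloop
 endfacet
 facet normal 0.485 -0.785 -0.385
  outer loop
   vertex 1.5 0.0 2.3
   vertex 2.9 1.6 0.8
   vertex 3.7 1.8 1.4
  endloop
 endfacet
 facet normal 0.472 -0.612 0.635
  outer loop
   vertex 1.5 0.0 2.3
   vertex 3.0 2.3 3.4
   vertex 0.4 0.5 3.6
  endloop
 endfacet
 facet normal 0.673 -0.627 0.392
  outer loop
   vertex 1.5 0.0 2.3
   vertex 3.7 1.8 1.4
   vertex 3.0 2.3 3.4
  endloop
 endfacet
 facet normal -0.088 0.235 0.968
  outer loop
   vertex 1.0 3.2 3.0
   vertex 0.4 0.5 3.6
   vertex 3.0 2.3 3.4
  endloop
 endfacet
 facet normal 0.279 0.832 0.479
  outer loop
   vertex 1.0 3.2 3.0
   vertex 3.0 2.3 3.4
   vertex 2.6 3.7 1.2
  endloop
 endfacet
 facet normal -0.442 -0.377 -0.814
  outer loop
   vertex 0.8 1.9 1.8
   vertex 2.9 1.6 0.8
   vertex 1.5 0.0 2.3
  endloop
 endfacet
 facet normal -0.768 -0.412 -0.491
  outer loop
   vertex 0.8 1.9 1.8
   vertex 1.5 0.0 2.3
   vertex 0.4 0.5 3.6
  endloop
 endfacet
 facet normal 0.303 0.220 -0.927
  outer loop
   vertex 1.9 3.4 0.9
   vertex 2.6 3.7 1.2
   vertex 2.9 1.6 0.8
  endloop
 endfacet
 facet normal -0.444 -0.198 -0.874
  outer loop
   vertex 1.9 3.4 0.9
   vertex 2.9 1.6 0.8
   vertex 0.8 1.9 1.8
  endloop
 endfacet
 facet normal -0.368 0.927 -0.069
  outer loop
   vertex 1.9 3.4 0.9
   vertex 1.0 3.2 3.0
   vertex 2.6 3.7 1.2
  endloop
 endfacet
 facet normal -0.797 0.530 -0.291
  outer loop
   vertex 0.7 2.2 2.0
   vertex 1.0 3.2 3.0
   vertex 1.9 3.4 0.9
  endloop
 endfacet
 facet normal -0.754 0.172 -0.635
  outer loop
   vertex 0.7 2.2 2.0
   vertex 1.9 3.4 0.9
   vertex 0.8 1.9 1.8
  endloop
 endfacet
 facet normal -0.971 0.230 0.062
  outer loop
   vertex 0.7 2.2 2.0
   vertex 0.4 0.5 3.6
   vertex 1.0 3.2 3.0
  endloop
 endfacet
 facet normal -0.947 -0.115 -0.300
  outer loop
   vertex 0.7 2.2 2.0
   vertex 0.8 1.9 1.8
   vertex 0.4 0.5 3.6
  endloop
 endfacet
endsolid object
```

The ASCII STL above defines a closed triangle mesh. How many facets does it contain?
16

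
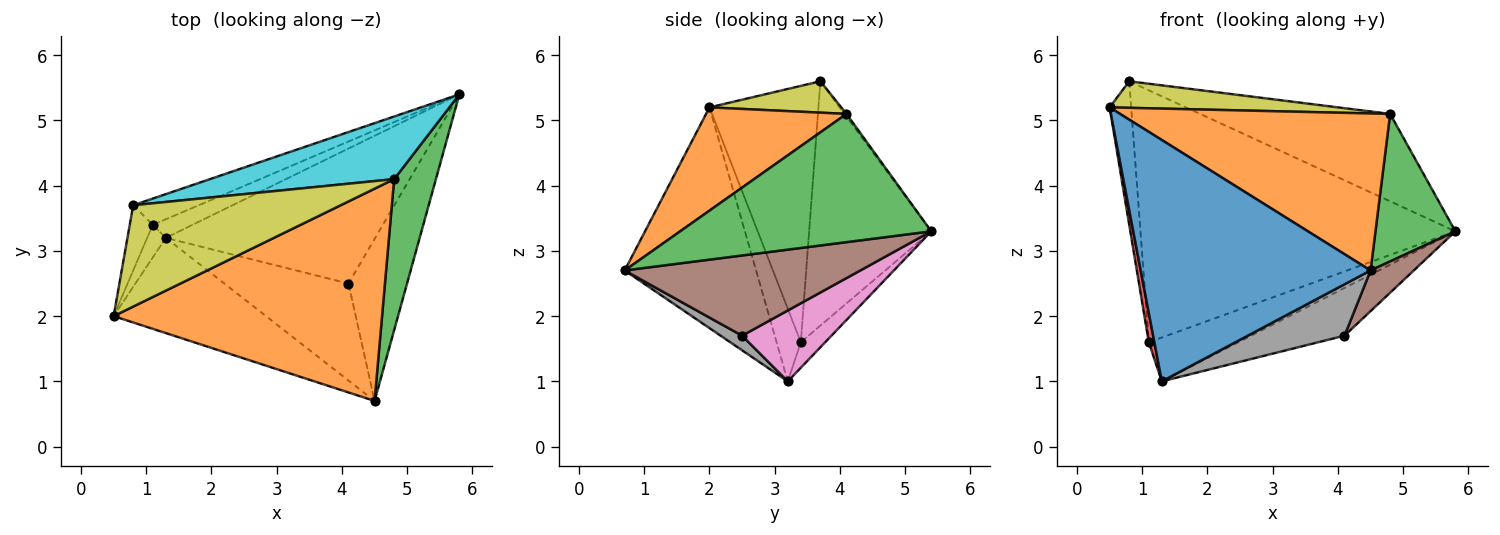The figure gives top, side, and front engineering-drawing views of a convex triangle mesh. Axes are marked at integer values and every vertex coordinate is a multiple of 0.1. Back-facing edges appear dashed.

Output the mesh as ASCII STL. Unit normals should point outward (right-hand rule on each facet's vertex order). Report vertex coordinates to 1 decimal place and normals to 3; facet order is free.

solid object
 facet normal -0.469 -0.821 -0.324
  outer loop
   vertex 1.3 3.2 1.0
   vertex 4.5 0.7 2.7
   vertex 0.5 2.0 5.2
  endloop
 endfacet
 facet normal 0.295 -0.568 0.768
  outer loop
   vertex 4.8 4.1 5.1
   vertex 0.5 2.0 5.2
   vertex 4.5 0.7 2.7
  endloop
 endfacet
 facet normal 0.910 -0.290 0.296
  outer loop
   vertex 4.8 4.1 5.1
   vertex 4.5 0.7 2.7
   vertex 5.8 5.4 3.3
  endloop
 endfacet
 facet normal -0.945 -0.218 -0.242
  outer loop
   vertex 1.1 3.4 1.6
   vertex 1.3 3.2 1.0
   vertex 0.5 2.0 5.2
  endloop
 endfacet
 facet normal -0.243 0.893 -0.379
  outer loop
   vertex 1.1 3.4 1.6
   vertex 5.8 5.4 3.3
   vertex 1.3 3.2 1.0
  endloop
 endfacet
 facet normal 0.799 -0.147 -0.583
  outer loop
   vertex 4.1 2.5 1.7
   vertex 5.8 5.4 3.3
   vertex 4.5 0.7 2.7
  endloop
 endfacet
 facet normal 0.304 0.317 -0.898
  outer loop
   vertex 4.1 2.5 1.7
   vertex 1.3 3.2 1.0
   vertex 5.8 5.4 3.3
  endloop
 endfacet
 facet normal 0.103 -0.465 -0.879
  outer loop
   vertex 4.1 2.5 1.7
   vertex 4.5 0.7 2.7
   vertex 1.3 3.2 1.0
  endloop
 endfacet
 facet normal 0.145 -0.251 0.957
  outer loop
   vertex 0.8 3.7 5.6
   vertex 0.5 2.0 5.2
   vertex 4.8 4.1 5.1
  endloop
 endfacet
 facet normal -0.008 0.813 0.582
  outer loop
   vertex 0.8 3.7 5.6
   vertex 4.8 4.1 5.1
   vertex 5.8 5.4 3.3
  endloop
 endfacet
 facet normal -0.977 0.193 -0.088
  outer loop
   vertex 0.8 3.7 5.6
   vertex 1.1 3.4 1.6
   vertex 0.5 2.0 5.2
  endloop
 endfacet
 facet normal -0.360 0.928 -0.097
  outer loop
   vertex 0.8 3.7 5.6
   vertex 5.8 5.4 3.3
   vertex 1.1 3.4 1.6
  endloop
 endfacet
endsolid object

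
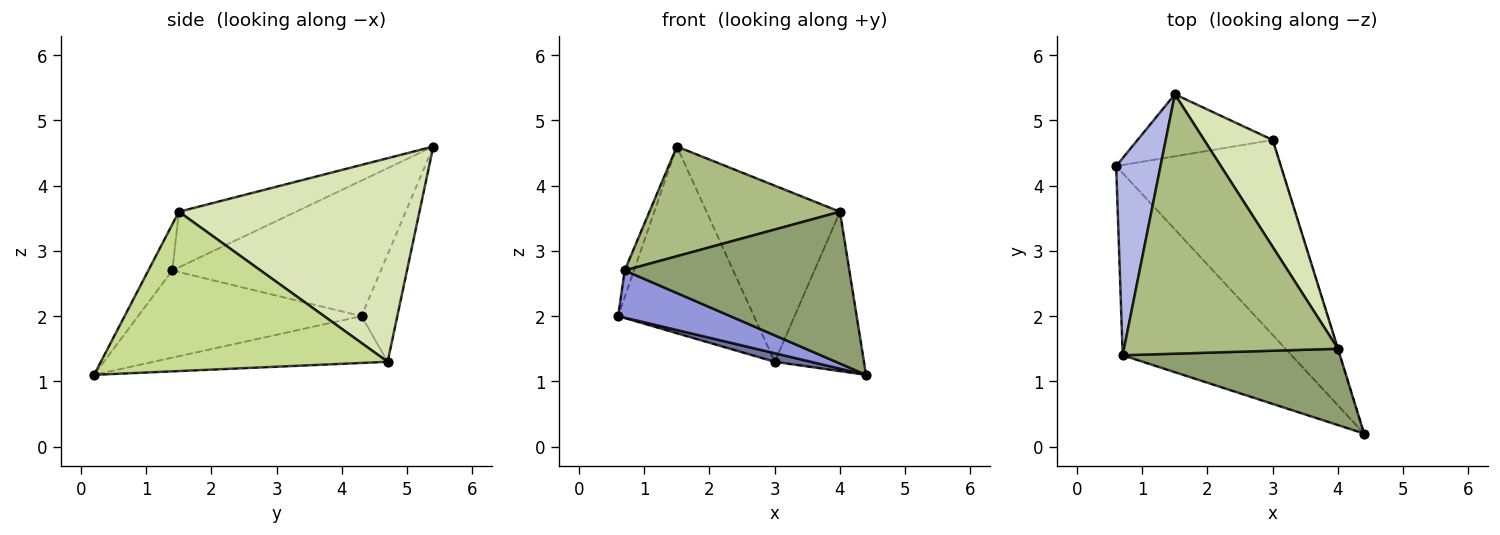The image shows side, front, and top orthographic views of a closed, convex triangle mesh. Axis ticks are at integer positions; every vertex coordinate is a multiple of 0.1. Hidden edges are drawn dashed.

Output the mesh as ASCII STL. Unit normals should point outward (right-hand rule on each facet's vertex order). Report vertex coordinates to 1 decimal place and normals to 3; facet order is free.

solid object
 facet normal -0.273 -0.042 -0.961
  outer loop
   vertex 3.0 4.7 1.3
   vertex 4.4 0.2 1.1
   vertex 0.6 4.3 2.0
  endloop
 endfacet
 facet normal -0.243 0.921 -0.306
  outer loop
   vertex 3.0 4.7 1.3
   vertex 0.6 4.3 2.0
   vertex 1.5 5.4 4.6
  endloop
 endfacet
 facet normal -0.447 -0.224 -0.866
  outer loop
   vertex 0.7 1.4 2.7
   vertex 0.6 4.3 2.0
   vertex 4.4 0.2 1.1
  endloop
 endfacet
 facet normal -0.950 0.042 0.311
  outer loop
   vertex 0.7 1.4 2.7
   vertex 1.5 5.4 4.6
   vertex 0.6 4.3 2.0
  endloop
 endfacet
 facet normal -0.095 -0.889 0.447
  outer loop
   vertex 4.0 1.5 3.6
   vertex 0.7 1.4 2.7
   vertex 4.4 0.2 1.1
  endloop
 endfacet
 facet normal -0.233 -0.379 0.896
  outer loop
   vertex 4.0 1.5 3.6
   vertex 1.5 5.4 4.6
   vertex 0.7 1.4 2.7
  endloop
 endfacet
 facet normal 0.955 0.297 -0.002
  outer loop
   vertex 4.0 1.5 3.6
   vertex 4.4 0.2 1.1
   vertex 3.0 4.7 1.3
  endloop
 endfacet
 facet normal 0.839 0.465 0.283
  outer loop
   vertex 4.0 1.5 3.6
   vertex 3.0 4.7 1.3
   vertex 1.5 5.4 4.6
  endloop
 endfacet
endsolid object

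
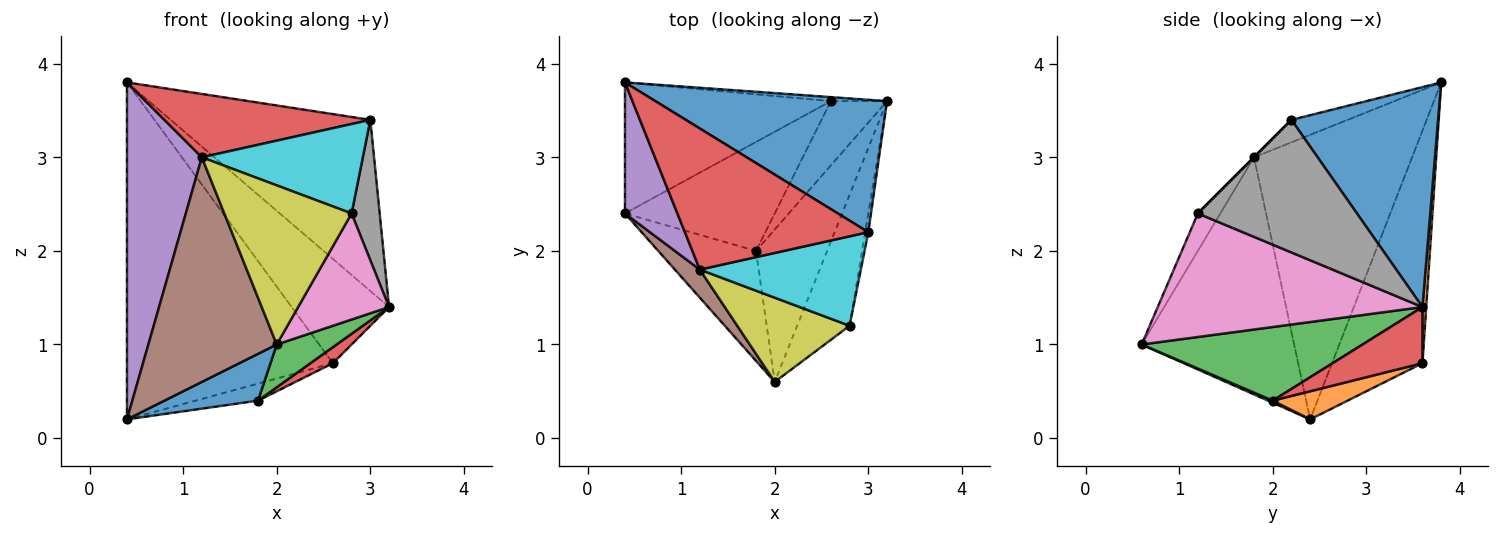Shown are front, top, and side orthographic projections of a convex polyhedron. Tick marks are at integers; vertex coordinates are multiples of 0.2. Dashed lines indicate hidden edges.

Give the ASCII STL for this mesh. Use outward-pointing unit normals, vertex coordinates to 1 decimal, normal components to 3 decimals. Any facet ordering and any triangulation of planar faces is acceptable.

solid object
 facet normal 0.502 0.684 0.529
  outer loop
   vertex 3.0 2.2 3.4
   vertex 3.2 3.6 1.4
   vertex 0.4 3.8 3.8
  endloop
 endfacet
 facet normal 0.038 0.999 -0.038
  outer loop
   vertex 2.6 3.6 0.8
   vertex 0.4 3.8 3.8
   vertex 3.2 3.6 1.4
  endloop
 endfacet
 facet normal -0.379 0.862 -0.335
  outer loop
   vertex 2.6 3.6 0.8
   vertex 0.4 2.4 0.2
   vertex 0.4 3.8 3.8
  endloop
 endfacet
 facet normal -0.111 -0.407 0.907
  outer loop
   vertex 1.2 1.8 3.0
   vertex 3.0 2.2 3.4
   vertex 0.4 3.8 3.8
  endloop
 endfacet
 facet normal -0.891 -0.422 0.164
  outer loop
   vertex 1.2 1.8 3.0
   vertex 0.4 3.8 3.8
   vertex 0.4 2.4 0.2
  endloop
 endfacet
 facet normal -0.762 -0.642 0.080
  outer loop
   vertex 1.2 1.8 3.0
   vertex 0.4 2.4 0.2
   vertex 2.0 0.6 1.0
  endloop
 endfacet
 facet normal 0.878 -0.301 -0.372
  outer loop
   vertex 2.8 1.2 2.4
   vertex 2.0 0.6 1.0
   vertex 3.2 3.6 1.4
  endloop
 endfacet
 facet normal 0.985 -0.174 -0.023
  outer loop
   vertex 2.8 1.2 2.4
   vertex 3.2 3.6 1.4
   vertex 3.0 2.2 3.4
  endloop
 endfacet
 facet normal -0.154 -0.873 0.462
  outer loop
   vertex 2.8 1.2 2.4
   vertex 1.2 1.8 3.0
   vertex 2.0 0.6 1.0
  endloop
 endfacet
 facet normal 0.000 -0.707 0.707
  outer loop
   vertex 2.8 1.2 2.4
   vertex 3.0 2.2 3.4
   vertex 1.2 1.8 3.0
  endloop
 endfacet
 facet normal 0.020 -0.391 -0.920
  outer loop
   vertex 1.8 2.0 0.4
   vertex 2.0 0.6 1.0
   vertex 0.4 2.4 0.2
  endloop
 endfacet
 facet normal 0.182 0.152 -0.971
  outer loop
   vertex 1.8 2.0 0.4
   vertex 0.4 2.4 0.2
   vertex 2.6 3.6 0.8
  endloop
 endfacet
 facet normal 0.706 -0.191 -0.682
  outer loop
   vertex 1.8 2.0 0.4
   vertex 3.2 3.6 1.4
   vertex 2.0 0.6 1.0
  endloop
 endfacet
 facet normal 0.696 -0.174 -0.696
  outer loop
   vertex 1.8 2.0 0.4
   vertex 2.6 3.6 0.8
   vertex 3.2 3.6 1.4
  endloop
 endfacet
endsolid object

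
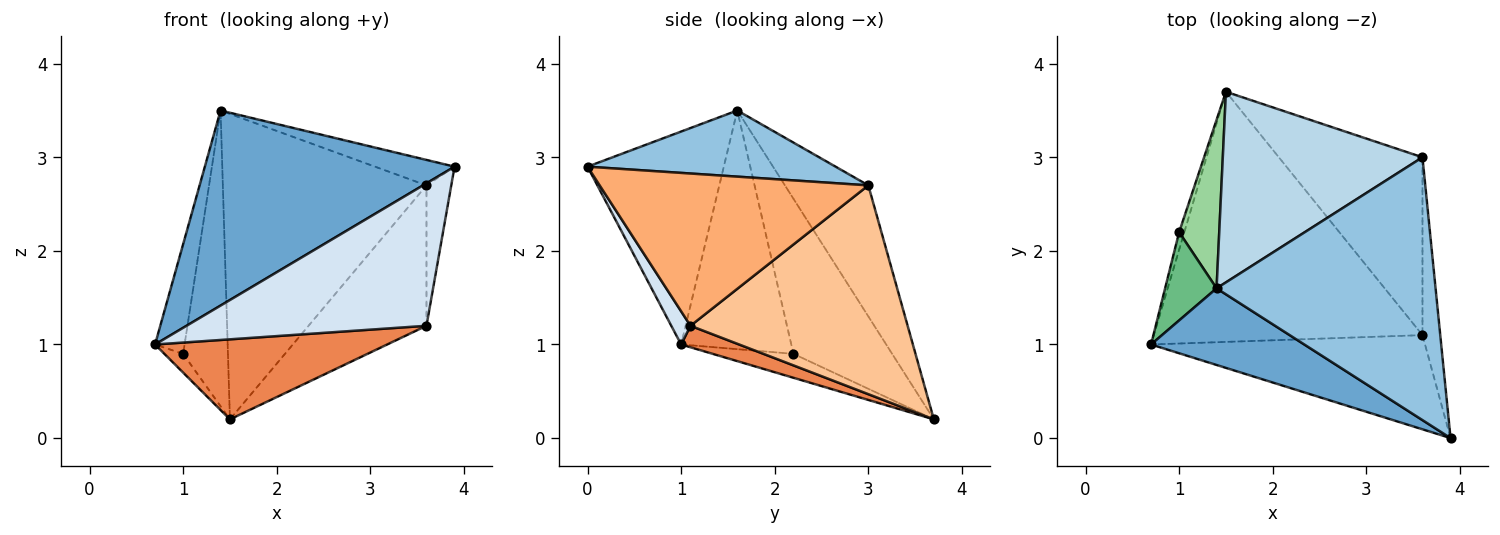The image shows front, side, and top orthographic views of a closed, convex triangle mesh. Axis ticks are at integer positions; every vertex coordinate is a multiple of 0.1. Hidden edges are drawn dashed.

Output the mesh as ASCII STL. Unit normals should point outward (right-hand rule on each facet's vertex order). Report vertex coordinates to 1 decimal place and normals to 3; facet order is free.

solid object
 facet normal -0.453 -0.830 0.326
  outer loop
   vertex 1.4 1.6 3.5
   vertex 0.7 1.0 1.0
   vertex 3.9 0.0 2.9
  endloop
 endfacet
 facet normal 0.288 0.092 0.953
  outer loop
   vertex 3.6 3.0 2.7
   vertex 1.4 1.6 3.5
   vertex 3.9 0.0 2.9
  endloop
 endfacet
 facet normal -0.328 0.801 0.500
  outer loop
   vertex 3.6 3.0 2.7
   vertex 1.5 3.7 0.2
   vertex 1.4 1.6 3.5
  endloop
 endfacet
 facet normal 0.067 -0.832 -0.550
  outer loop
   vertex 3.6 1.1 1.2
   vertex 3.9 0.0 2.9
   vertex 0.7 1.0 1.0
  endloop
 endfacet
 facet normal 0.076 -0.304 -0.950
  outer loop
   vertex 3.6 1.1 1.2
   vertex 0.7 1.0 1.0
   vertex 1.5 3.7 0.2
  endloop
 endfacet
 facet normal 0.989 0.091 -0.116
  outer loop
   vertex 3.6 1.1 1.2
   vertex 3.6 3.0 2.7
   vertex 3.9 0.0 2.9
  endloop
 endfacet
 facet normal 0.752 0.408 -0.517
  outer loop
   vertex 3.6 1.1 1.2
   vertex 1.5 3.7 0.2
   vertex 3.6 3.0 2.7
  endloop
 endfacet
 facet normal -0.953 0.221 -0.207
  outer loop
   vertex 1.0 2.2 0.9
   vertex 1.5 3.7 0.2
   vertex 0.7 1.0 1.0
  endloop
 endfacet
 facet normal -0.946 0.253 0.204
  outer loop
   vertex 1.0 2.2 0.9
   vertex 0.7 1.0 1.0
   vertex 1.4 1.6 3.5
  endloop
 endfacet
 facet normal -0.886 0.402 0.229
  outer loop
   vertex 1.0 2.2 0.9
   vertex 1.4 1.6 3.5
   vertex 1.5 3.7 0.2
  endloop
 endfacet
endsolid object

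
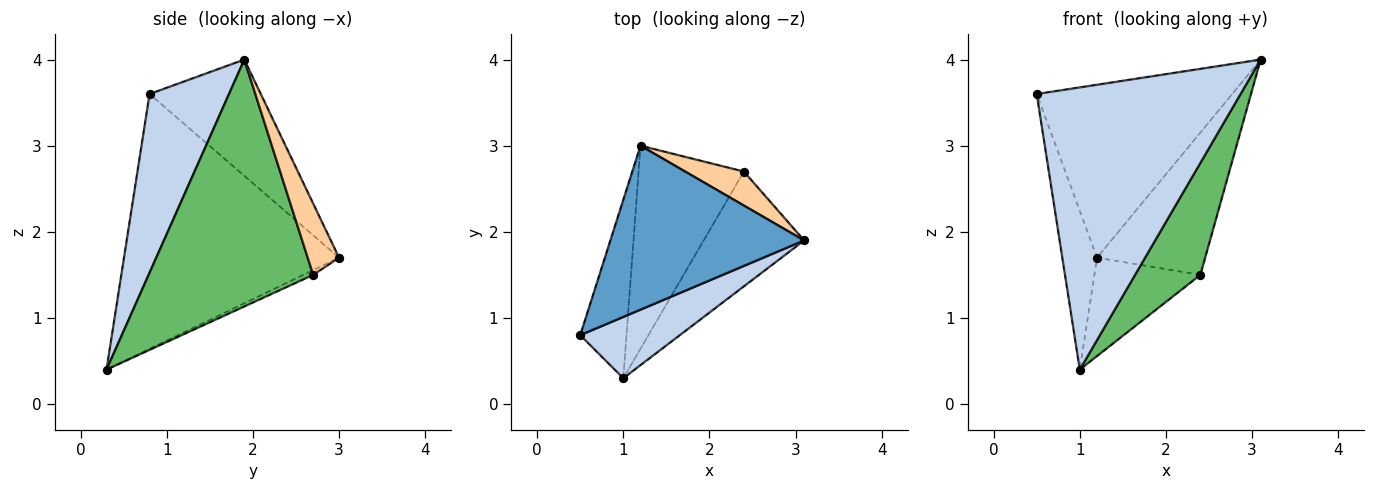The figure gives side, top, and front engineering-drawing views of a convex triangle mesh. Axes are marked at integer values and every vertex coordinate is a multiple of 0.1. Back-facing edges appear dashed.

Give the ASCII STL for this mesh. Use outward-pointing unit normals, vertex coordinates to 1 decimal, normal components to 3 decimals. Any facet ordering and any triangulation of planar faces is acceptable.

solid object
 facet normal -0.382 0.671 0.636
  outer loop
   vertex 1.2 3.0 1.7
   vertex 0.5 0.8 3.6
   vertex 3.1 1.9 4.0
  endloop
 endfacet
 facet normal 0.356 -0.913 0.198
  outer loop
   vertex 1.0 0.3 0.4
   vertex 3.1 1.9 4.0
   vertex 0.5 0.8 3.6
  endloop
 endfacet
 facet normal -0.972 0.157 -0.176
  outer loop
   vertex 1.0 0.3 0.4
   vertex 0.5 0.8 3.6
   vertex 1.2 3.0 1.7
  endloop
 endfacet
 facet normal 0.271 0.936 0.224
  outer loop
   vertex 2.4 2.7 1.5
   vertex 1.2 3.0 1.7
   vertex 3.1 1.9 4.0
  endloop
 endfacet
 facet normal 0.869 -0.345 -0.354
  outer loop
   vertex 2.4 2.7 1.5
   vertex 3.1 1.9 4.0
   vertex 1.0 0.3 0.4
  endloop
 endfacet
 facet normal -0.041 0.436 -0.899
  outer loop
   vertex 2.4 2.7 1.5
   vertex 1.0 0.3 0.4
   vertex 1.2 3.0 1.7
  endloop
 endfacet
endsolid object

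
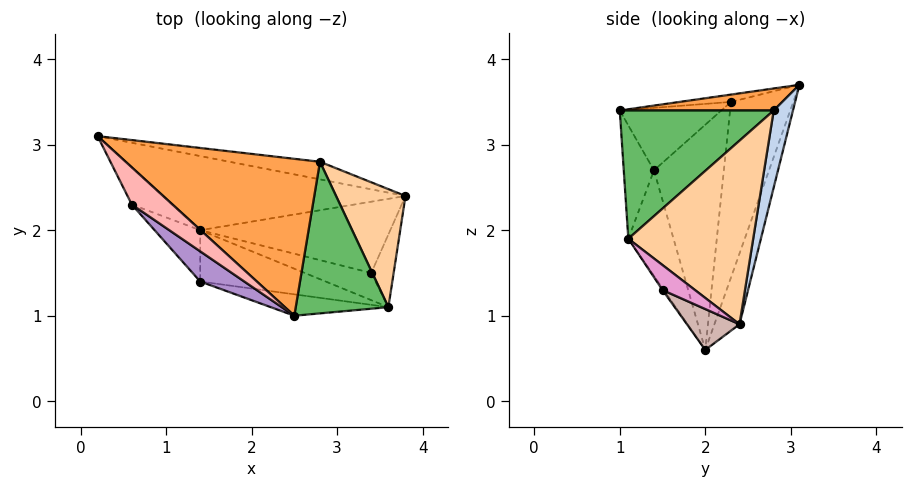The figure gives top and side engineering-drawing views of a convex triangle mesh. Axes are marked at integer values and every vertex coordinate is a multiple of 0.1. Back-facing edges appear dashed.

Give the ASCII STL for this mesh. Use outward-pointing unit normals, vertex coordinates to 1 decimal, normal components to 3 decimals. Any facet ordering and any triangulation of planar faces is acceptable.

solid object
 facet normal -0.108 0.923 -0.369
  outer loop
   vertex 1.4 2.0 0.6
   vertex 0.2 3.1 3.7
   vertex 3.8 2.4 0.9
  endloop
 endfacet
 facet normal 0.100 0.988 -0.118
  outer loop
   vertex 2.8 2.8 3.4
   vertex 3.8 2.4 0.9
   vertex 0.2 3.1 3.7
  endloop
 endfacet
 facet normal 0.112 -0.019 0.993
  outer loop
   vertex 2.8 2.8 3.4
   vertex 0.2 3.1 3.7
   vertex 2.5 1.0 3.4
  endloop
 endfacet
 facet normal 0.928 0.127 0.351
  outer loop
   vertex 3.6 1.1 1.9
   vertex 3.8 2.4 0.9
   vertex 2.8 2.8 3.4
  endloop
 endfacet
 facet normal 0.803 -0.134 0.580
  outer loop
   vertex 3.6 1.1 1.9
   vertex 2.8 2.8 3.4
   vertex 2.5 1.0 3.4
  endloop
 endfacet
 facet normal -0.209 -0.954 -0.217
  outer loop
   vertex 3.6 1.1 1.9
   vertex 2.5 1.0 3.4
   vertex 1.4 1.4 2.7
  endloop
 endfacet
 facet normal -0.225 -0.937 -0.268
  outer loop
   vertex 3.6 1.1 1.9
   vertex 1.4 1.4 2.7
   vertex 1.4 2.0 0.6
  endloop
 endfacet
 facet normal -0.168 -0.317 0.933
  outer loop
   vertex 0.6 2.3 3.5
   vertex 2.5 1.0 3.4
   vertex 0.2 3.1 3.7
  endloop
 endfacet
 facet normal -0.513 -0.778 0.362
  outer loop
   vertex 0.6 2.3 3.5
   vertex 1.4 1.4 2.7
   vertex 2.5 1.0 3.4
  endloop
 endfacet
 facet normal -0.895 -0.396 -0.206
  outer loop
   vertex 0.6 2.3 3.5
   vertex 0.2 3.1 3.7
   vertex 1.4 2.0 0.6
  endloop
 endfacet
 facet normal -0.805 -0.571 -0.163
  outer loop
   vertex 0.6 2.3 3.5
   vertex 1.4 2.0 0.6
   vertex 1.4 1.4 2.7
  endloop
 endfacet
 facet normal 0.186 -0.467 -0.865
  outer loop
   vertex 3.4 1.5 1.3
   vertex 1.4 2.0 0.6
   vertex 3.8 2.4 0.9
  endloop
 endfacet
 facet normal 0.631 -0.532 -0.565
  outer loop
   vertex 3.4 1.5 1.3
   vertex 3.8 2.4 0.9
   vertex 3.6 1.1 1.9
  endloop
 endfacet
 facet normal -0.016 -0.834 -0.551
  outer loop
   vertex 3.4 1.5 1.3
   vertex 3.6 1.1 1.9
   vertex 1.4 2.0 0.6
  endloop
 endfacet
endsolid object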